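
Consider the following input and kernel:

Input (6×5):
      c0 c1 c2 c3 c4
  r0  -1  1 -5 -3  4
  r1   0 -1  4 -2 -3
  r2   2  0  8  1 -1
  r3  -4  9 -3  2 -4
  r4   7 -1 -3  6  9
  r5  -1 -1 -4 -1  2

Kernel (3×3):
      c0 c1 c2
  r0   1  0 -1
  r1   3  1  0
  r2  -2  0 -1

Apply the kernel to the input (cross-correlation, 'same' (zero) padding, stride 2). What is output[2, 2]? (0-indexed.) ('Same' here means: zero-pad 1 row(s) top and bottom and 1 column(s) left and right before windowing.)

31

The receptive field on the zero-padded input at this output position is [2 -4 0 / 6 9 0 / -1 2 0]. Elementwise product with the kernel and sum: 2·1 + 0·-1 + 6·3 + 9·1 + -1·-2 + 0·-1.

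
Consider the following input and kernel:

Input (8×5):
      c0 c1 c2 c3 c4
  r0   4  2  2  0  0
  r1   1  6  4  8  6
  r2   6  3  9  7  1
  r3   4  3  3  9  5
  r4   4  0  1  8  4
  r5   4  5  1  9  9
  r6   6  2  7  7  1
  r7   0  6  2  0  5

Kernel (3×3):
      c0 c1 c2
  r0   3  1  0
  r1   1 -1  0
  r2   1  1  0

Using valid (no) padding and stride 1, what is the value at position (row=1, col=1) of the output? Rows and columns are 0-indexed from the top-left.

The receptive field on the input at this output position is [6 4 8 / 3 9 7 / 3 3 9]. Elementwise product with the kernel and sum: 6·3 + 4·1 + 3·1 + 9·-1 + 3·1 + 3·1.

22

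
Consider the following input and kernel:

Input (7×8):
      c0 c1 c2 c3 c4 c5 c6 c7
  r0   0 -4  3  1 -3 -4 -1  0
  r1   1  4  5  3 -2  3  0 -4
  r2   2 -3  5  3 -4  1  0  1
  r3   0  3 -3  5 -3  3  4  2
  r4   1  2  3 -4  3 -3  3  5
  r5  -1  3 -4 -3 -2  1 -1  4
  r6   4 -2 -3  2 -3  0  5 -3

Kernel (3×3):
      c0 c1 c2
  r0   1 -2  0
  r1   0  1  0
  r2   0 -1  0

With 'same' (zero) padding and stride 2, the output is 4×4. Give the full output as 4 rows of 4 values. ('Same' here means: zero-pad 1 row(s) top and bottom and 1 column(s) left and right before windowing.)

Output[0,0]: The receptive field on the zero-padded input at this output position is [0 0 0 / 0 0 -4 / 0 1 4]. Elementwise product with the kernel and sum: 0·1 + 0·-2 + 0·1 + 1·-1.

-1 -2 -1 -1
0 2 6 -1
2 16 16 -1
6 8 -2 8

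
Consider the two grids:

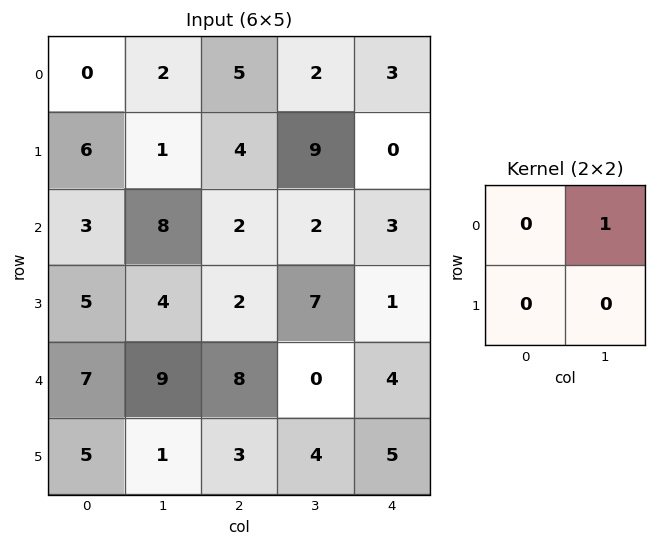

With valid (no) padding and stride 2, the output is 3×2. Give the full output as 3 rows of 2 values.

2 2
8 2
9 0

Output[0,0]: The receptive field on the input at this output position is [0 2 / 6 1]. Elementwise product with the kernel and sum: 2·1.
Output[0,1]: The receptive field on the input at this output position is [5 2 / 4 9]. Elementwise product with the kernel and sum: 2·1.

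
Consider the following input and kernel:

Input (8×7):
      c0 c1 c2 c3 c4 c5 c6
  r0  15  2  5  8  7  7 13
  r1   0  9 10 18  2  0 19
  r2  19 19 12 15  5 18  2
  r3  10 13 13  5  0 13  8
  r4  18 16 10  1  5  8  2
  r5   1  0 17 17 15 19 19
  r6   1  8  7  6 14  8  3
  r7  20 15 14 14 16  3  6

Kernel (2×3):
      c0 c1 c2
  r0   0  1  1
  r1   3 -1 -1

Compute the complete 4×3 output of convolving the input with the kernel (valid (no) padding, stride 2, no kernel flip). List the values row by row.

Output[0,0]: The receptive field on the input at this output position is [15 2 5 / 0 9 10]. Elementwise product with the kernel and sum: 2·1 + 5·1 + 0·3 + 9·-1 + 10·-1.

-12 25 7
35 54 -1
12 25 17
46 32 50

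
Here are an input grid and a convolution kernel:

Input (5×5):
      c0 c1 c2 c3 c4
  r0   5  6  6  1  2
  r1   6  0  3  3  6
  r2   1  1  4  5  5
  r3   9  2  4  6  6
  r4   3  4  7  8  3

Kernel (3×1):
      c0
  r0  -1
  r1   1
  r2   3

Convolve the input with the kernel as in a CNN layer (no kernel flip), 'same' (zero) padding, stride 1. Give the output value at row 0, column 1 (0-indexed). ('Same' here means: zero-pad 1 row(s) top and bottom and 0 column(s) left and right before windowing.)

6

The receptive field on the zero-padded input at this output position is [0 / 6 / 0]. Elementwise product with the kernel and sum: 0·-1 + 6·1 + 0·3.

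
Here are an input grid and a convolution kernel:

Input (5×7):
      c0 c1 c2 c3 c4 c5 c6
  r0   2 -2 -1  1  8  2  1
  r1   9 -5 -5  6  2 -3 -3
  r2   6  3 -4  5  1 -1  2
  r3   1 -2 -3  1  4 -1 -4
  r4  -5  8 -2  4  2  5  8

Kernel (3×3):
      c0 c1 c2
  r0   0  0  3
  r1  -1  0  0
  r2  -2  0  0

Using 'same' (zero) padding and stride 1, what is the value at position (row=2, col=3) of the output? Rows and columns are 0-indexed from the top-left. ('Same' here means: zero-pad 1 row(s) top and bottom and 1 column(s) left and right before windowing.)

16

The receptive field on the zero-padded input at this output position is [-5 6 2 / -4 5 1 / -3 1 4]. Elementwise product with the kernel and sum: 2·3 + -4·-1 + -3·-2.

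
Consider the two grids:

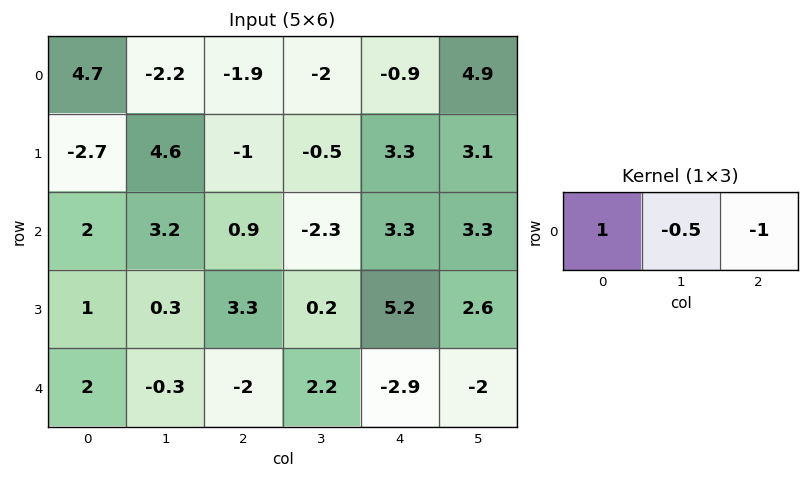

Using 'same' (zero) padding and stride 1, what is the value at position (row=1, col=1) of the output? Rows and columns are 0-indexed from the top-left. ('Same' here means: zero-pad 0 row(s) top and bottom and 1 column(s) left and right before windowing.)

-4

The receptive field on the zero-padded input at this output position is [-2.7 4.6 -1]. Elementwise product with the kernel and sum: -2.7·1 + 4.6·-0.5 + -1·-1.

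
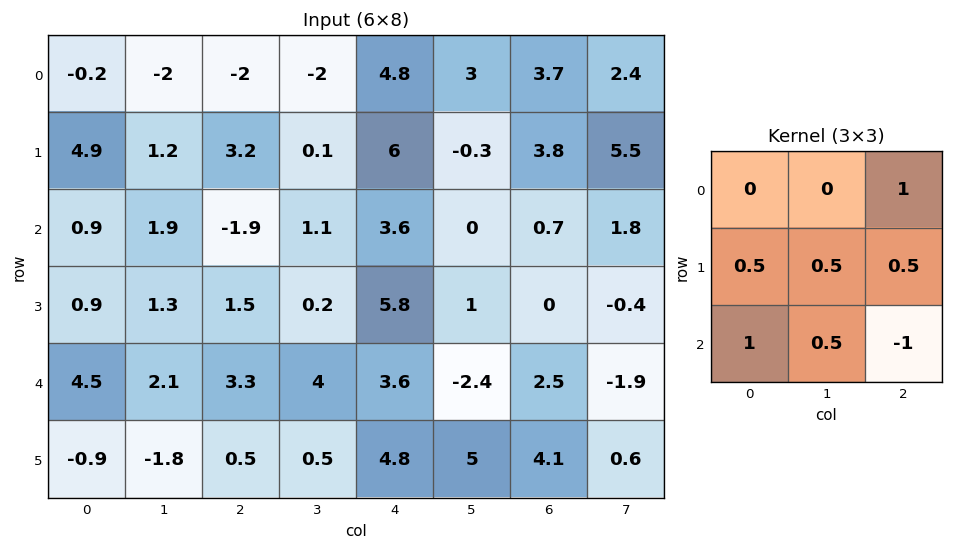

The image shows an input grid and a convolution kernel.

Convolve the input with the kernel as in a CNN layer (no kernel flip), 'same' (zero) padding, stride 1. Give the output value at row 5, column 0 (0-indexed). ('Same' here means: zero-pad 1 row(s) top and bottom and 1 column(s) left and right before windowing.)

The receptive field on the zero-padded input at this output position is [0 4.5 2.1 / 0 -0.9 -1.8 / 0 0 0]. Elementwise product with the kernel and sum: 2.1·1 + 0·0.5 + -0.9·0.5 + -1.8·0.5 + 0·1 + 0·0.5 + 0·-1.

0.75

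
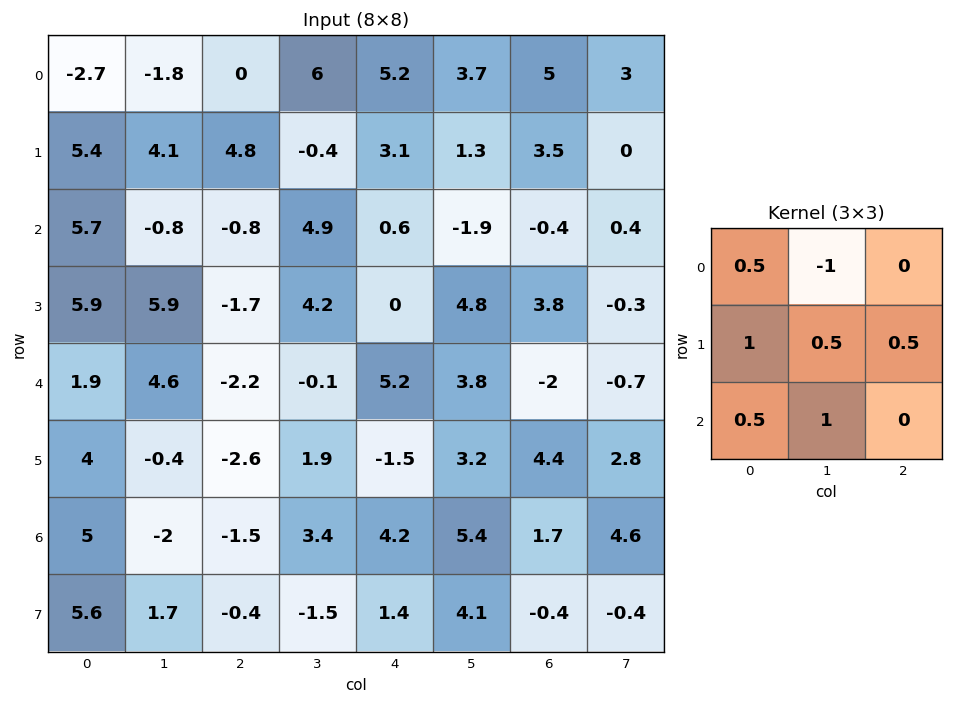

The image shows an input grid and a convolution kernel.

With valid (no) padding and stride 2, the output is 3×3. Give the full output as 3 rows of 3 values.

12.35 4.65 2.8
17.2 -6.1 12.9
-0.65 -0.75 8.6

Output[0,0]: The receptive field on the input at this output position is [-2.7 -1.8 0 / 5.4 4.1 4.8 / 5.7 -0.8 -0.8]. Elementwise product with the kernel and sum: -2.7·0.5 + -1.8·-1 + 5.4·1 + 4.1·0.5 + 4.8·0.5 + 5.7·0.5 + -0.8·1.
Output[0,1]: The receptive field on the input at this output position is [0 6 5.2 / 4.8 -0.4 3.1 / -0.8 4.9 0.6]. Elementwise product with the kernel and sum: 0·0.5 + 6·-1 + 4.8·1 + -0.4·0.5 + 3.1·0.5 + -0.8·0.5 + 4.9·1.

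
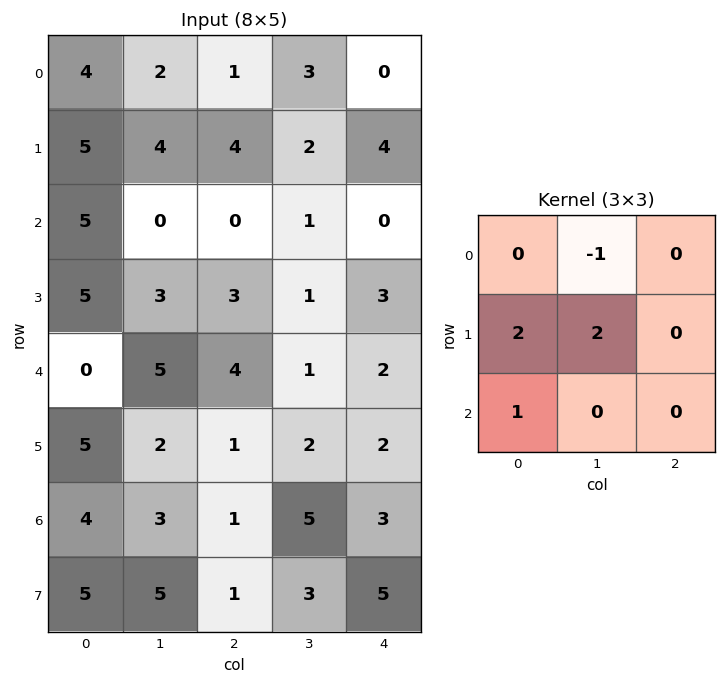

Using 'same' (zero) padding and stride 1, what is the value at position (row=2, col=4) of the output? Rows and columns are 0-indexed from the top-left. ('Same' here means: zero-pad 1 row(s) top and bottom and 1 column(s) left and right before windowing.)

-1

The receptive field on the zero-padded input at this output position is [2 4 0 / 1 0 0 / 1 3 0]. Elementwise product with the kernel and sum: 4·-1 + 1·2 + 0·2 + 1·1.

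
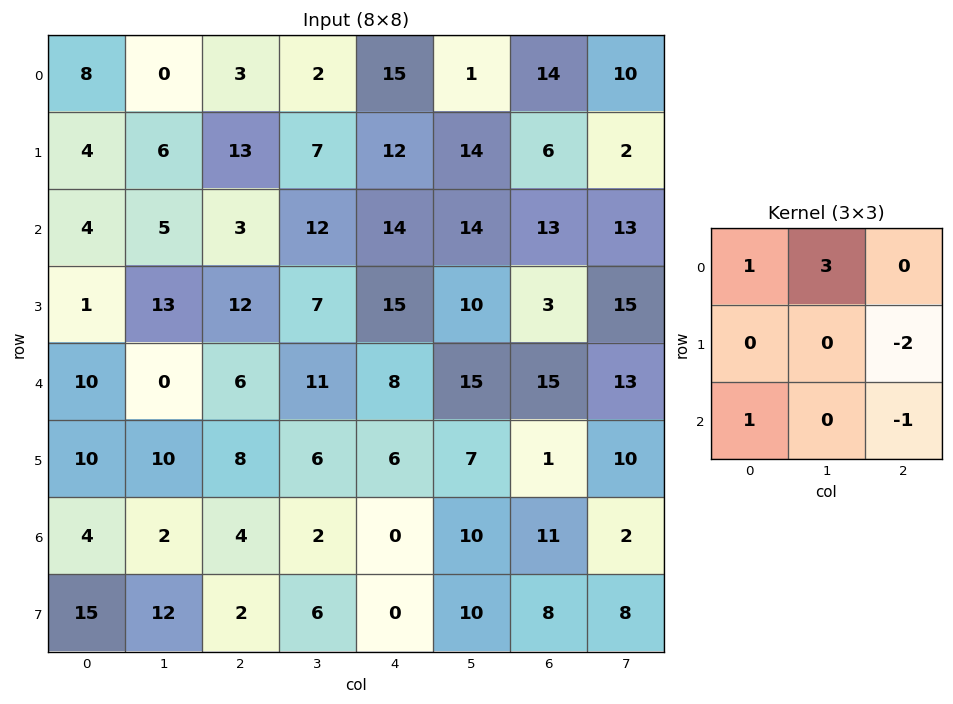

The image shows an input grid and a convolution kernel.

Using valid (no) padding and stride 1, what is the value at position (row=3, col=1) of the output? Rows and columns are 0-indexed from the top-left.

The receptive field on the input at this output position is [13 12 7 / 0 6 11 / 10 8 6]. Elementwise product with the kernel and sum: 13·1 + 12·3 + 11·-2 + 10·1 + 6·-1.

31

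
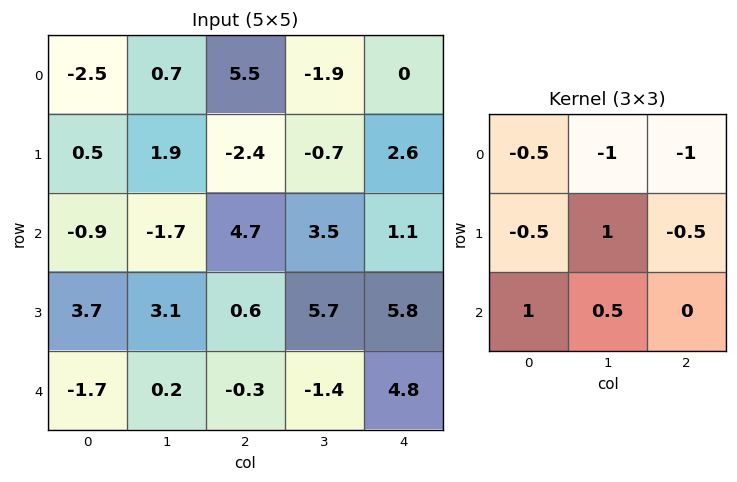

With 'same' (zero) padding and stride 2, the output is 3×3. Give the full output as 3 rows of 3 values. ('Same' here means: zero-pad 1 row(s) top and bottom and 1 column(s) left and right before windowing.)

Output[0,0]: The receptive field on the zero-padded input at this output position is [0 0 0 / 0 -2.5 0.7 / 0 0.5 1.9]. Elementwise product with the kernel and sum: 0·-0.5 + 0·-1 + 0·-1 + 0·-0.5 + -2.5·1 + 0.7·-0.5 + 0·1 + 0.5·0.5.
Output[0,1]: The receptive field on the zero-padded input at this output position is [0 0 0 / 0.7 5.5 -1.9 / 1.9 -2.4 -0.7]. Elementwise product with the kernel and sum: 0·-0.5 + 0·-1 + 0·-1 + 0.7·-0.5 + 5.5·1 + -1.9·-0.5 + 1.9·1 + -2.4·0.5.

-2.6 6.8 1.55
-0.6 9.35 5.7
-8.6 -7.55 -3.15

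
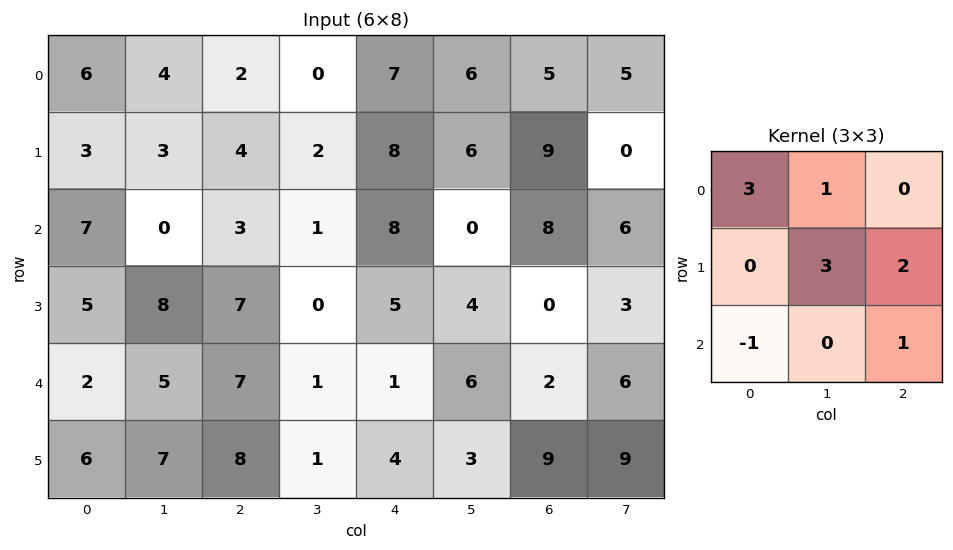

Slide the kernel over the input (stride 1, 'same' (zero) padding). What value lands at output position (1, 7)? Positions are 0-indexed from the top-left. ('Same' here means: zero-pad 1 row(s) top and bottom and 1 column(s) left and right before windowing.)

12

The receptive field on the zero-padded input at this output position is [5 5 0 / 9 0 0 / 8 6 0]. Elementwise product with the kernel and sum: 5·3 + 5·1 + 0·3 + 0·2 + 8·-1 + 0·1.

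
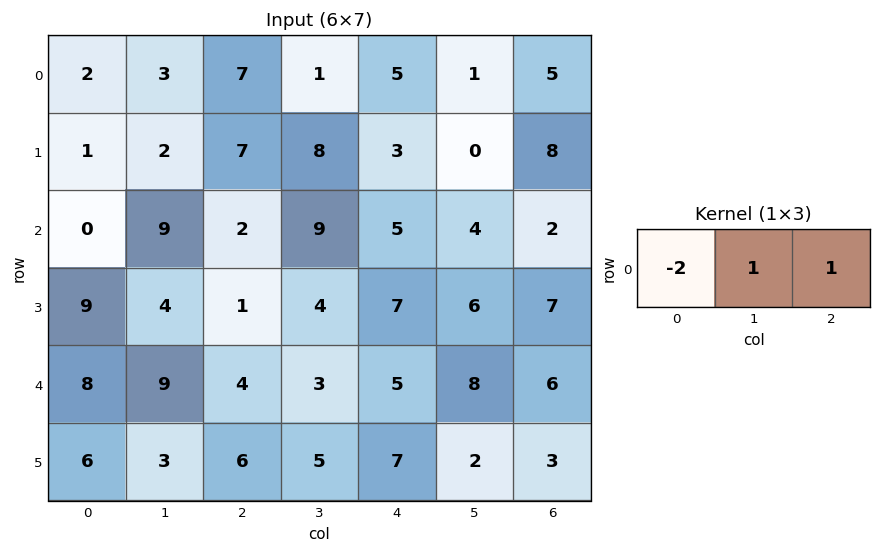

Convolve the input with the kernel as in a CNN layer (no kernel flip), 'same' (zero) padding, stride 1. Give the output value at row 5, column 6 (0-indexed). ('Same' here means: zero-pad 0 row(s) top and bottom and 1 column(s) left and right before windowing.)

-1

The receptive field on the zero-padded input at this output position is [2 3 0]. Elementwise product with the kernel and sum: 2·-2 + 3·1 + 0·1.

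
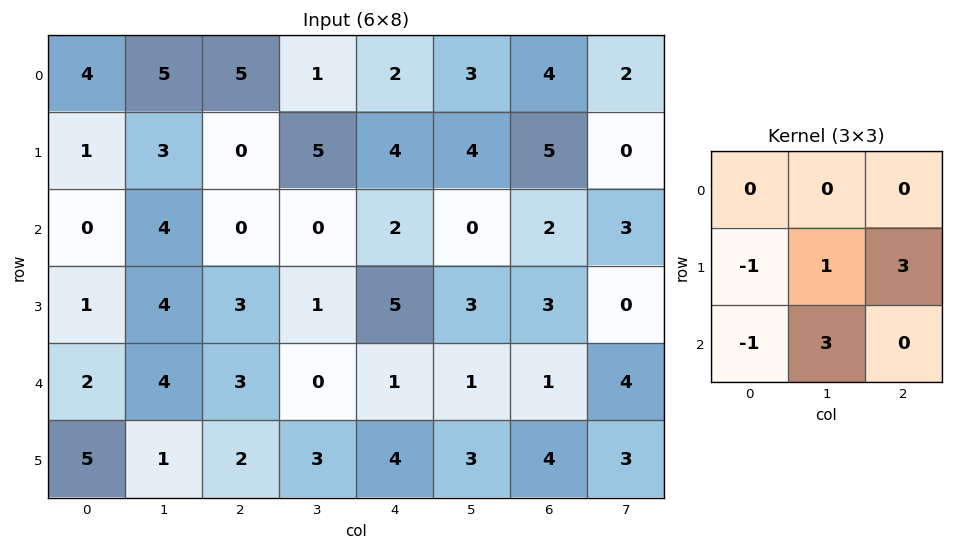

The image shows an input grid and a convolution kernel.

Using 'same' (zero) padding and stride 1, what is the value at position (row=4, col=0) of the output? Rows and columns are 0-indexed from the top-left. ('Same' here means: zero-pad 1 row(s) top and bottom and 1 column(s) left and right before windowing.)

29

The receptive field on the zero-padded input at this output position is [0 1 4 / 0 2 4 / 0 5 1]. Elementwise product with the kernel and sum: 0·-1 + 2·1 + 4·3 + 0·-1 + 5·3.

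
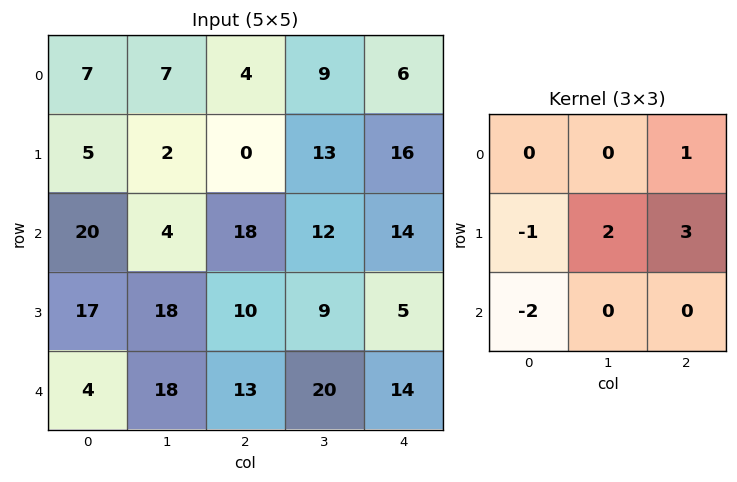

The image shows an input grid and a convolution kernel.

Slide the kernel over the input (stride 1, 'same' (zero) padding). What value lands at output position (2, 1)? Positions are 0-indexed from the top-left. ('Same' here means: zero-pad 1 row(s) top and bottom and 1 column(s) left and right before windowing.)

The receptive field on the zero-padded input at this output position is [5 2 0 / 20 4 18 / 17 18 10]. Elementwise product with the kernel and sum: 0·1 + 20·-1 + 4·2 + 18·3 + 17·-2.

8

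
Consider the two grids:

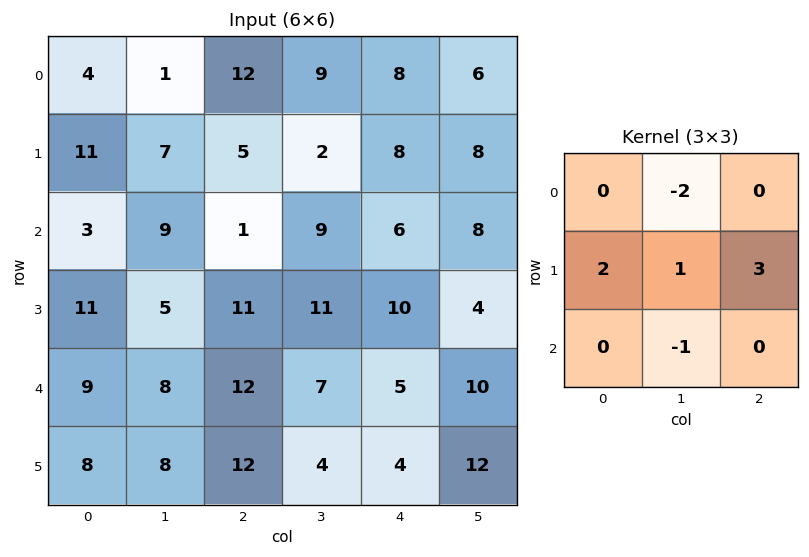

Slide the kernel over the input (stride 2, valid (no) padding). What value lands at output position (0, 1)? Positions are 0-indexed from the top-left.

9

The receptive field on the input at this output position is [12 9 8 / 5 2 8 / 1 9 6]. Elementwise product with the kernel and sum: 9·-2 + 5·2 + 2·1 + 8·3 + 9·-1.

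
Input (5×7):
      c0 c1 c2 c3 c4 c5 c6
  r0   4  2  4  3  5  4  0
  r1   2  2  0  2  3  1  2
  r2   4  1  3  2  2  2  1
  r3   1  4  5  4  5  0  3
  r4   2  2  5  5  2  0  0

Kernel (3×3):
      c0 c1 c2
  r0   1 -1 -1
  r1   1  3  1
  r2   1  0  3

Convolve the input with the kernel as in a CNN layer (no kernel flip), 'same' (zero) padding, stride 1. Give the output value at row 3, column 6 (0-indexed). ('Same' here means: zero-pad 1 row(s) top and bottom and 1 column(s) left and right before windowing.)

10

The receptive field on the zero-padded input at this output position is [2 1 0 / 0 3 0 / 0 0 0]. Elementwise product with the kernel and sum: 2·1 + 1·-1 + 0·-1 + 0·1 + 3·3 + 0·1 + 0·1 + 0·3.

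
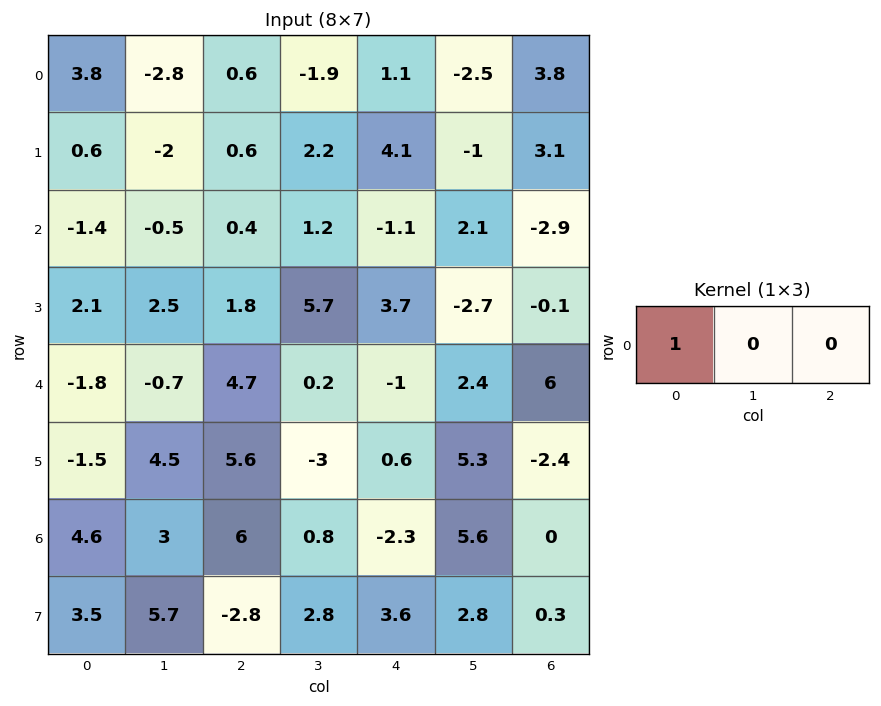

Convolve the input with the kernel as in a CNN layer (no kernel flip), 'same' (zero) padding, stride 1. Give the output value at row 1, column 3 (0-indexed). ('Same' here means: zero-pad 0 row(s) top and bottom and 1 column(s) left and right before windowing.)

The receptive field on the zero-padded input at this output position is [0.6 2.2 4.1]. Elementwise product with the kernel and sum: 0.6·1.

0.6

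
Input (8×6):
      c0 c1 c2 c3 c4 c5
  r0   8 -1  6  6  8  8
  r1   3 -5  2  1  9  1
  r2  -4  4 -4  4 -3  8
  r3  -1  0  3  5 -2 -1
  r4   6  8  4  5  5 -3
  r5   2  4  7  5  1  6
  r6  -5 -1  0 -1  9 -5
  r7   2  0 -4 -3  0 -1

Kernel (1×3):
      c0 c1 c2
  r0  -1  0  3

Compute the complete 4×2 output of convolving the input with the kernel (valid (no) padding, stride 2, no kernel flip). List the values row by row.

Output[0,0]: The receptive field on the input at this output position is [8 -1 6]. Elementwise product with the kernel and sum: 8·-1 + 6·3.

10 18
-8 -5
6 11
5 27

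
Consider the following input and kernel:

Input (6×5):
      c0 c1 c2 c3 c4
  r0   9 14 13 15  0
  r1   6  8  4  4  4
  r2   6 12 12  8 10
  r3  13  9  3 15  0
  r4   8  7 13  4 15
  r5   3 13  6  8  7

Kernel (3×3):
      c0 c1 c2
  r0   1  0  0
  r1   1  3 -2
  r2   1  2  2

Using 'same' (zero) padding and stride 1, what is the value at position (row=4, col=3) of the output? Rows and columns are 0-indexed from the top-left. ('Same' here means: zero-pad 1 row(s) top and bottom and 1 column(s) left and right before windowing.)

The receptive field on the zero-padded input at this output position is [3 15 0 / 13 4 15 / 6 8 7]. Elementwise product with the kernel and sum: 3·1 + 13·1 + 4·3 + 15·-2 + 6·1 + 8·2 + 7·2.

34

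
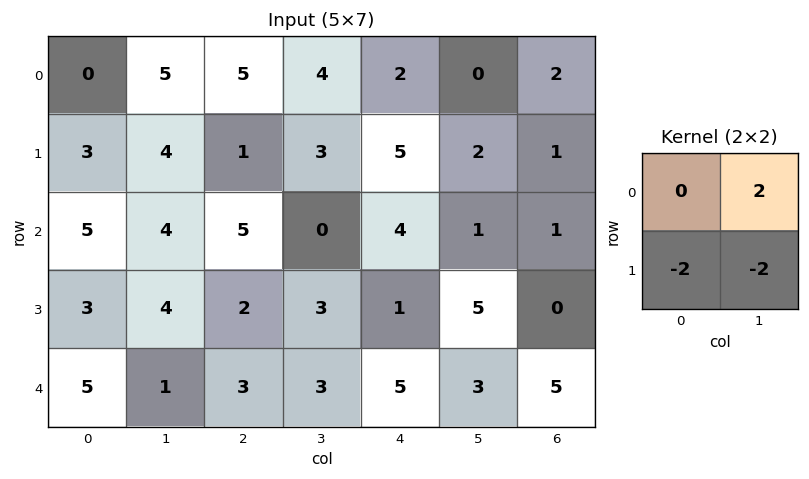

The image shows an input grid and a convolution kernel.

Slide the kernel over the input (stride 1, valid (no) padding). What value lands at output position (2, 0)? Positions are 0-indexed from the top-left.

-6

The receptive field on the input at this output position is [5 4 / 3 4]. Elementwise product with the kernel and sum: 4·2 + 3·-2 + 4·-2.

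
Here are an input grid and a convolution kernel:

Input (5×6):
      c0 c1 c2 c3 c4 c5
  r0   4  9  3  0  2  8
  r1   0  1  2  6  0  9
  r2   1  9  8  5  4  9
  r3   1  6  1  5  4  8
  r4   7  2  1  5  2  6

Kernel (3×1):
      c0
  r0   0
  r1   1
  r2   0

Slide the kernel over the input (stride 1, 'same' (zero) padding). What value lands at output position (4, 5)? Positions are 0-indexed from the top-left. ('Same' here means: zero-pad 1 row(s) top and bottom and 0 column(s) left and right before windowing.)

6

The receptive field on the zero-padded input at this output position is [8 / 6 / 0]. Elementwise product with the kernel and sum: 6·1.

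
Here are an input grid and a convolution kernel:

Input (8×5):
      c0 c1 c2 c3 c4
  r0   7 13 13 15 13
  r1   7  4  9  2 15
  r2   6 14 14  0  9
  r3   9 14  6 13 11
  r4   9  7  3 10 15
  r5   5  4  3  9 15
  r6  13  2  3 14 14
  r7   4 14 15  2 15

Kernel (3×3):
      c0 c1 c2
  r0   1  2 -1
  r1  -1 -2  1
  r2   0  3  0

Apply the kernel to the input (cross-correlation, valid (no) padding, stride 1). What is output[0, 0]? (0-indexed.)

56

The receptive field on the input at this output position is [7 13 13 / 7 4 9 / 6 14 14]. Elementwise product with the kernel and sum: 7·1 + 13·2 + 13·-1 + 7·-1 + 4·-2 + 9·1 + 14·3.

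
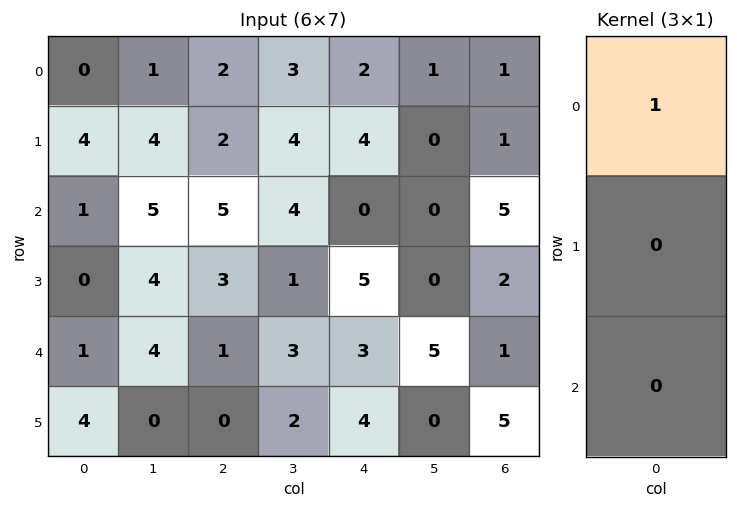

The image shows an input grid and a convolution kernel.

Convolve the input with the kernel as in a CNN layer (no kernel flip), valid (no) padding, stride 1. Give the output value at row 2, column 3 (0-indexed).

4

The receptive field on the input at this output position is [4 / 1 / 3]. Elementwise product with the kernel and sum: 4·1.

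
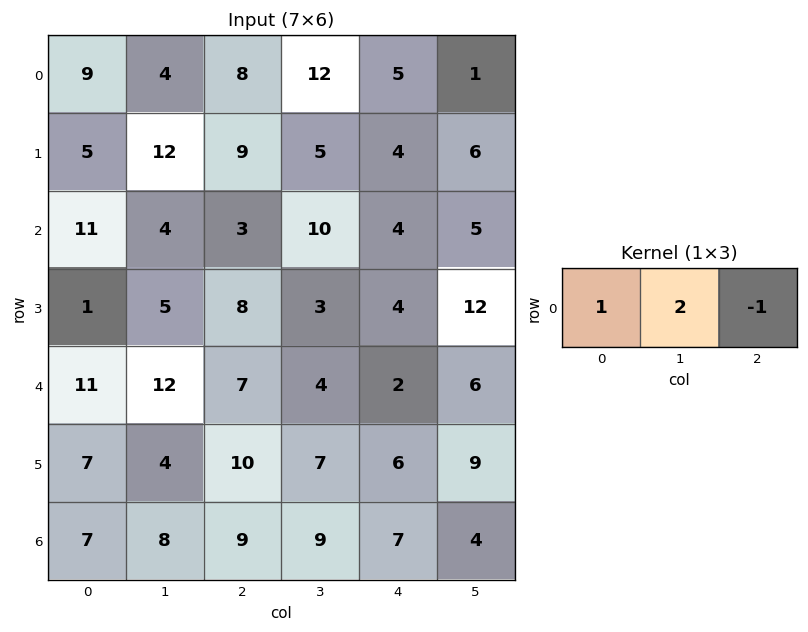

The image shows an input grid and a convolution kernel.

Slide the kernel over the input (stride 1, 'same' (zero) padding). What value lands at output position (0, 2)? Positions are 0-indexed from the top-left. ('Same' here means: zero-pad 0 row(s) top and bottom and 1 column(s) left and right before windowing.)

The receptive field on the zero-padded input at this output position is [4 8 12]. Elementwise product with the kernel and sum: 4·1 + 8·2 + 12·-1.

8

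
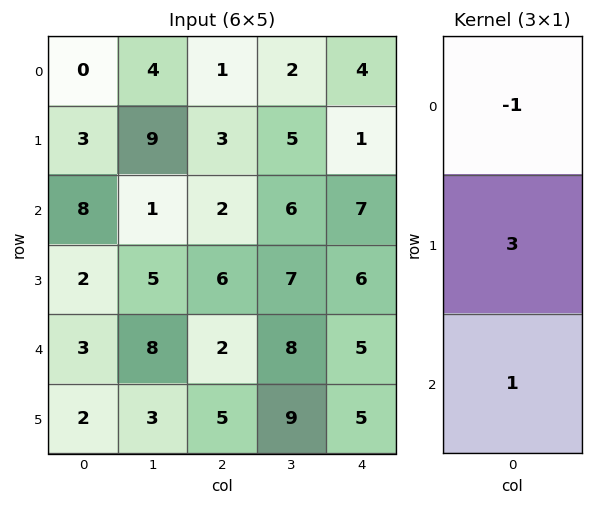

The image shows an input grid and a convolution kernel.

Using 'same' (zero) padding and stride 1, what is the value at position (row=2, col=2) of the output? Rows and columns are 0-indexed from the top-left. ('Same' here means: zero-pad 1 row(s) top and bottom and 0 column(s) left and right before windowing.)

9

The receptive field on the zero-padded input at this output position is [3 / 2 / 6]. Elementwise product with the kernel and sum: 3·-1 + 2·3 + 6·1.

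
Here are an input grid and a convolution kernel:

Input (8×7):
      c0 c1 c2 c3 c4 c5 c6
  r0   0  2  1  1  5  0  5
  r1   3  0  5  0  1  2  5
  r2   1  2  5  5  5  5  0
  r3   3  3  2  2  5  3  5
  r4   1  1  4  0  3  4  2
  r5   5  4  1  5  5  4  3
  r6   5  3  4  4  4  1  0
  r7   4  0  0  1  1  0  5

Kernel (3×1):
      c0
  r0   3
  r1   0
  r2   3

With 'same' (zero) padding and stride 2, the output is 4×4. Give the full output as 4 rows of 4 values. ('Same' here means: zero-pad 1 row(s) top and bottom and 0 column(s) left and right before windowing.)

9 15 3 15
18 21 18 30
24 9 30 24
27 3 18 24

Output[0,0]: The receptive field on the zero-padded input at this output position is [0 / 0 / 3]. Elementwise product with the kernel and sum: 0·3 + 3·3.
Output[0,1]: The receptive field on the zero-padded input at this output position is [0 / 1 / 5]. Elementwise product with the kernel and sum: 0·3 + 5·3.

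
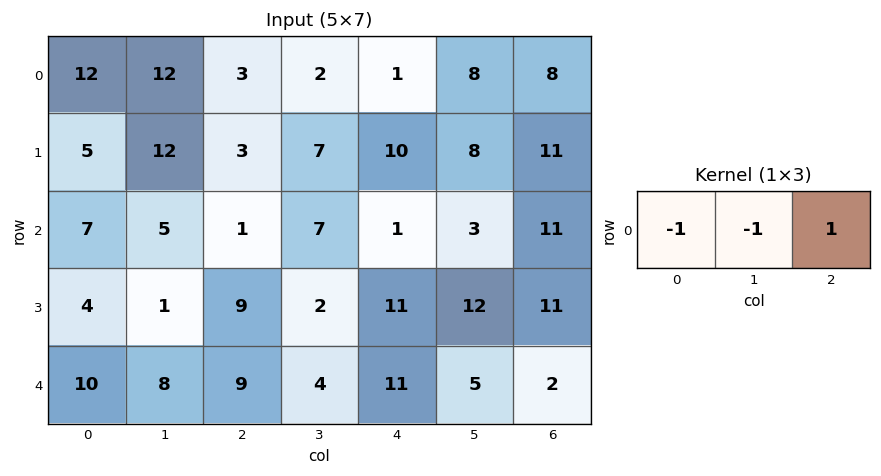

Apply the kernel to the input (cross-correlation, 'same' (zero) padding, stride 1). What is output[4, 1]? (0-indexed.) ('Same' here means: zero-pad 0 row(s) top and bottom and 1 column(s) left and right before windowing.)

The receptive field on the zero-padded input at this output position is [10 8 9]. Elementwise product with the kernel and sum: 10·-1 + 8·-1 + 9·1.

-9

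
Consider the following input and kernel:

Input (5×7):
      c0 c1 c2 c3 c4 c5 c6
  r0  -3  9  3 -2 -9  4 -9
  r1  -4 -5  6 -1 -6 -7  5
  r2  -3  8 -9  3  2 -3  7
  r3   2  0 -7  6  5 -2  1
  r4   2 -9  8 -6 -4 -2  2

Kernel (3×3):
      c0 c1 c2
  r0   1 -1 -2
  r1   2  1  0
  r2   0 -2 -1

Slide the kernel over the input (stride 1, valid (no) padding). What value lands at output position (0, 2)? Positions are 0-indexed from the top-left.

The receptive field on the input at this output position is [3 -2 -9 / 6 -1 -6 / -9 3 2]. Elementwise product with the kernel and sum: 3·1 + -2·-1 + -9·-2 + 6·2 + -1·1 + 3·-2 + 2·-1.

26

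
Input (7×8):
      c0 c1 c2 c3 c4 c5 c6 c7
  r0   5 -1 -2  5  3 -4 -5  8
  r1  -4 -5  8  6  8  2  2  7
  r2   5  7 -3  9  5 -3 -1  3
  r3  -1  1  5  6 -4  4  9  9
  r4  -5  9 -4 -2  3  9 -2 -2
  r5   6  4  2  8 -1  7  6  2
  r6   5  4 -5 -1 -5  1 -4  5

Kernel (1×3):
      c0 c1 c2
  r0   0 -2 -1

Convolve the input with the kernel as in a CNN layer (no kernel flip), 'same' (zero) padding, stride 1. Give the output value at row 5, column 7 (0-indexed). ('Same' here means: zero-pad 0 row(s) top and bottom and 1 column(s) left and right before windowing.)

-4

The receptive field on the zero-padded input at this output position is [6 2 0]. Elementwise product with the kernel and sum: 2·-2 + 0·-1.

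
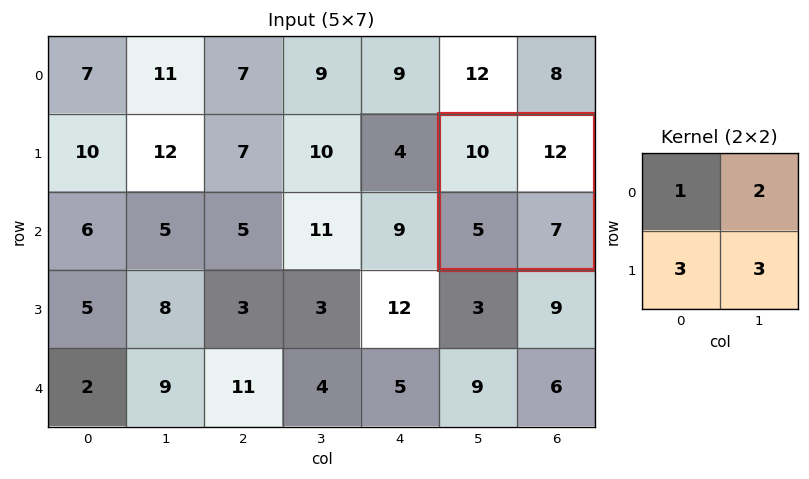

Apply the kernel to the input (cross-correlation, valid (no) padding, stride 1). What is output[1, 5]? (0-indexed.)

70

The receptive field on the input at this output position is [10 12 / 5 7]. Elementwise product with the kernel and sum: 10·1 + 12·2 + 5·3 + 7·3.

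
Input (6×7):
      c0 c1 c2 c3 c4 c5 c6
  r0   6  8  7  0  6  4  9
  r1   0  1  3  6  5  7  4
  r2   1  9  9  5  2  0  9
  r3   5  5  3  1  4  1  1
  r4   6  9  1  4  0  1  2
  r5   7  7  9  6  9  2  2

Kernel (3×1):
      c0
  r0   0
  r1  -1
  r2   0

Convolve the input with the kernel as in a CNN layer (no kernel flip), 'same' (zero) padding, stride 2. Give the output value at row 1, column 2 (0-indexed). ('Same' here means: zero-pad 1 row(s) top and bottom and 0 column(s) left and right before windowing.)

-2

The receptive field on the zero-padded input at this output position is [5 / 2 / 4]. Elementwise product with the kernel and sum: 2·-1.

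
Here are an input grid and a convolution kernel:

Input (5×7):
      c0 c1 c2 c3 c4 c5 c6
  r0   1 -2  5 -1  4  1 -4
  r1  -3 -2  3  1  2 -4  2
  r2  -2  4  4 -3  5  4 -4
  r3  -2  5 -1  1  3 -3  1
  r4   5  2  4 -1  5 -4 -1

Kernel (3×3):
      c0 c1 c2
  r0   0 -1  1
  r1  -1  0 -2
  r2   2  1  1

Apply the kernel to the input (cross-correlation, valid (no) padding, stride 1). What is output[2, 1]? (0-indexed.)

The receptive field on the input at this output position is [4 4 -3 / 5 -1 1 / 2 4 -1]. Elementwise product with the kernel and sum: 4·-1 + -3·1 + 5·-1 + 1·-2 + 2·2 + 4·1 + -1·1.

-7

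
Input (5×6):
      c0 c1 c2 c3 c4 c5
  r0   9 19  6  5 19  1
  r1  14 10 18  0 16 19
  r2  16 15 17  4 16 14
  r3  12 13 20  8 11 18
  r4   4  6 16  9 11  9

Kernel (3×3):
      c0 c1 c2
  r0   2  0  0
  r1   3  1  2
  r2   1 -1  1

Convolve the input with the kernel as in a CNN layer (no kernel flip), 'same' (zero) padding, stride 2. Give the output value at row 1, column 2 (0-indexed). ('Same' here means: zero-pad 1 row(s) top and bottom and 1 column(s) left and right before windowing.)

71

The receptive field on the zero-padded input at this output position is [0 16 19 / 4 16 14 / 8 11 18]. Elementwise product with the kernel and sum: 0·2 + 4·3 + 16·1 + 14·2 + 8·1 + 11·-1 + 18·1.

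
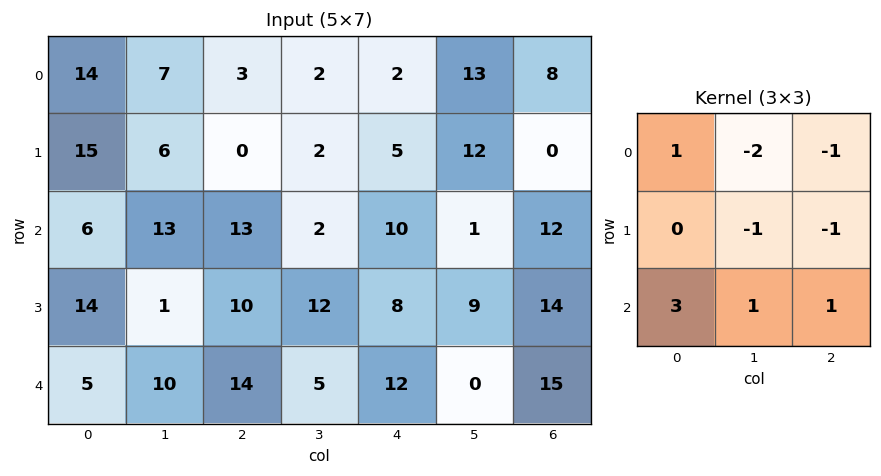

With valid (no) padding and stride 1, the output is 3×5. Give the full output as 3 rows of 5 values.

Output[0,0]: The receptive field on the input at this output position is [14 7 3 / 15 6 0 / 6 13 13]. Elementwise product with the kernel and sum: 14·1 + 7·-2 + 3·-1 + 6·-1 + 0·-1 + 6·3 + 13·1 + 13·1.
Output[0,1]: The receptive field on the input at this output position is [7 3 2 / 6 0 2 / 13 13 2]. Elementwise product with the kernel and sum: 7·1 + 3·-2 + 2·-1 + 0·-1 + 2·-1 + 13·3 + 13·1 + 2·1.

35 51 41 -15 -1
30 14 29 22 15
-5 12 38 -9 24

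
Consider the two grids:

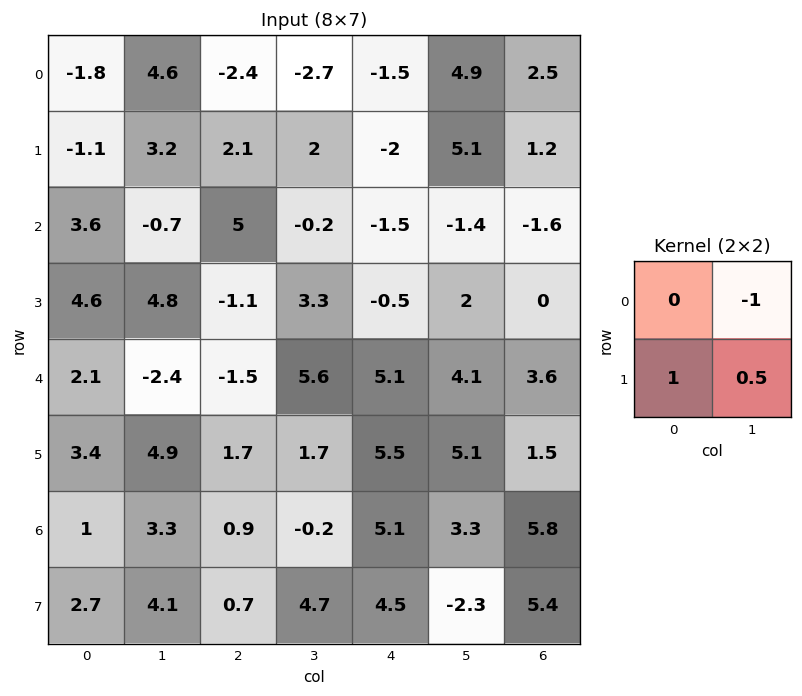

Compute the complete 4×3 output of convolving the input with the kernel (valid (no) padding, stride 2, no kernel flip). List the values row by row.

Output[0,0]: The receptive field on the input at this output position is [-1.8 4.6 / -1.1 3.2]. Elementwise product with the kernel and sum: 4.6·-1 + -1.1·1 + 3.2·0.5.
Output[0,1]: The receptive field on the input at this output position is [-2.4 -2.7 / 2.1 2]. Elementwise product with the kernel and sum: -2.7·-1 + 2.1·1 + 2·0.5.

-4.1 5.8 -4.35
7.7 0.75 1.9
8.25 -3.05 3.95
1.45 3.25 0.05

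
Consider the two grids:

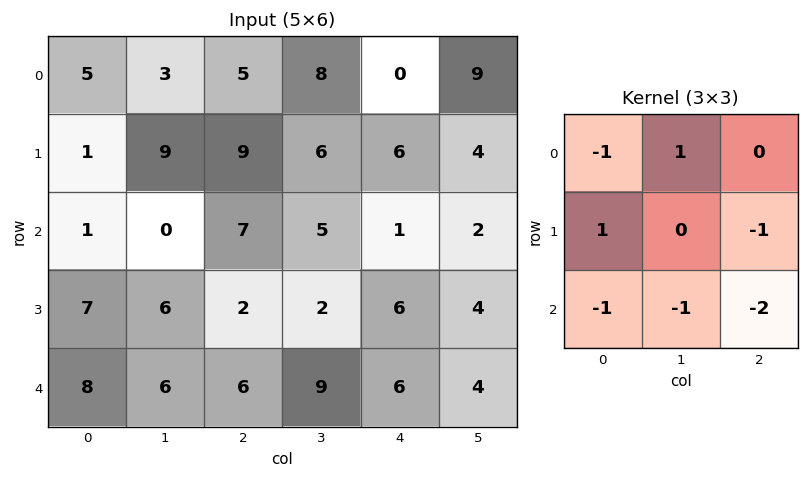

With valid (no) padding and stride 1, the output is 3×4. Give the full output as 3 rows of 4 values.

Output[0,0]: The receptive field on the input at this output position is [5 3 5 / 1 9 9 / 1 0 7]. Elementwise product with the kernel and sum: 5·-1 + 3·1 + 1·1 + 9·-1 + 1·-1 + 0·-1 + 7·-2.
Output[0,1]: The receptive field on the input at this output position is [3 5 8 / 9 9 6 / 0 7 5]. Elementwise product with the kernel and sum: 3·-1 + 5·1 + 9·1 + 6·-1 + 0·-1 + 7·-1 + 5·-2.

-25 -12 -8 -16
-15 -17 -13 -13
-22 -19 -33 -29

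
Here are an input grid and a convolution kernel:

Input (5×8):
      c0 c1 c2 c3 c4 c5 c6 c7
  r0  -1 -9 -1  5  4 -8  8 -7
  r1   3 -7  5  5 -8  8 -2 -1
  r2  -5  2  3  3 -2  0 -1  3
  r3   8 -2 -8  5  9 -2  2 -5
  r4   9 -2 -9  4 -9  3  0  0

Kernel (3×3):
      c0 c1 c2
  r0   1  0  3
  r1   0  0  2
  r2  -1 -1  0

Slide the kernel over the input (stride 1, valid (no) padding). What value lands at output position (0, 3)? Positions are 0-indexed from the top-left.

-4

The receptive field on the input at this output position is [5 4 -8 / 5 -8 8 / 3 -2 0]. Elementwise product with the kernel and sum: 5·1 + -8·3 + 8·2 + 3·-1 + -2·-1.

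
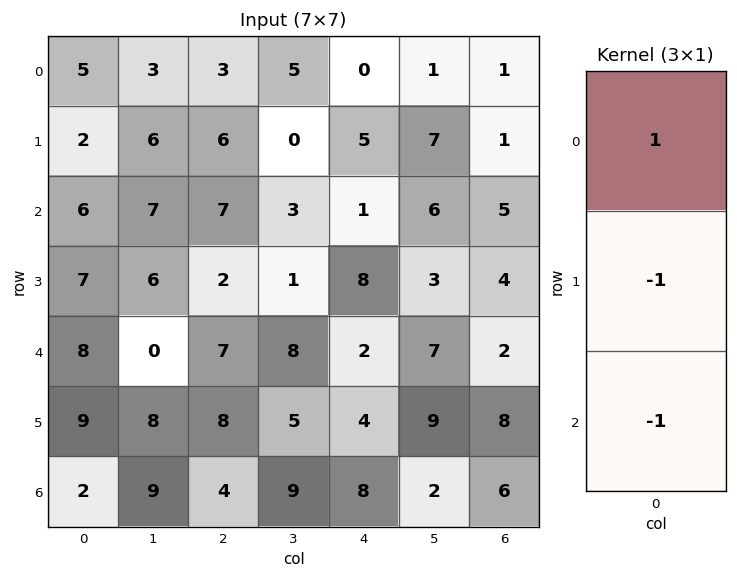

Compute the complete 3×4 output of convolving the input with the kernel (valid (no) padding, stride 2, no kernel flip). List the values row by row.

-3 -10 -6 -5
-9 -2 -9 -1
-3 -5 -10 -12

Output[0,0]: The receptive field on the input at this output position is [5 / 2 / 6]. Elementwise product with the kernel and sum: 5·1 + 2·-1 + 6·-1.
Output[0,1]: The receptive field on the input at this output position is [3 / 6 / 7]. Elementwise product with the kernel and sum: 3·1 + 6·-1 + 7·-1.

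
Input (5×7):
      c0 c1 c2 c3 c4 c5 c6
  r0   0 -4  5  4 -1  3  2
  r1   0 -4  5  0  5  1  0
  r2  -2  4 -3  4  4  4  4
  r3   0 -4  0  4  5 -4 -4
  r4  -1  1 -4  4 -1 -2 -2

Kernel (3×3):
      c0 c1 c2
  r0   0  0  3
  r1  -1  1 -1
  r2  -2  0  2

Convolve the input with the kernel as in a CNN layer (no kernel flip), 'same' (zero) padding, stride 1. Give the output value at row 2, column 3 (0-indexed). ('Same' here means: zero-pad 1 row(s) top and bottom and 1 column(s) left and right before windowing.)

The receptive field on the zero-padded input at this output position is [5 0 5 / -3 4 4 / 0 4 5]. Elementwise product with the kernel and sum: 5·3 + -3·-1 + 4·1 + 4·-1 + 0·-2 + 5·2.

28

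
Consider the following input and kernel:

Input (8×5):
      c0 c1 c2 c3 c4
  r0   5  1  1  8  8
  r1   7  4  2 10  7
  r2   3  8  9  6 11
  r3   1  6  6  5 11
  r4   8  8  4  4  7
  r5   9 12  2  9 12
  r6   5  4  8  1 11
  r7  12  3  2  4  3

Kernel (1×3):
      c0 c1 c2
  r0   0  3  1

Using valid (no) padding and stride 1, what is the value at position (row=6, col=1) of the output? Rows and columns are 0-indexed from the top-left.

25

The receptive field on the input at this output position is [4 8 1]. Elementwise product with the kernel and sum: 8·3 + 1·1.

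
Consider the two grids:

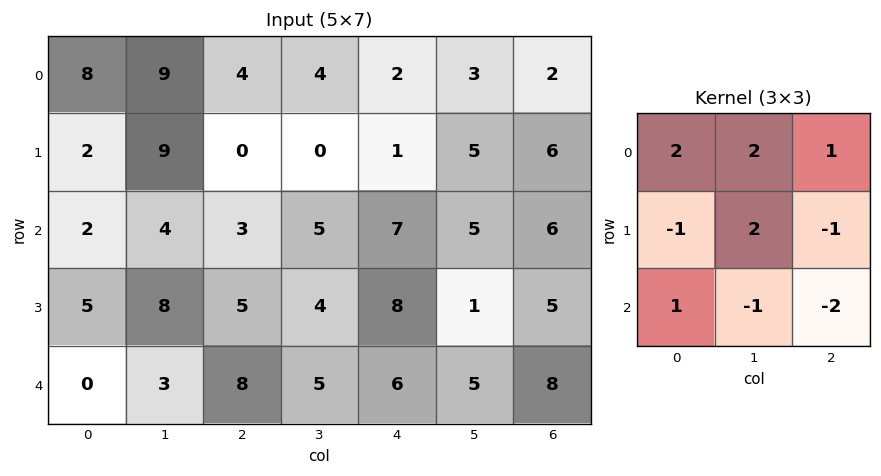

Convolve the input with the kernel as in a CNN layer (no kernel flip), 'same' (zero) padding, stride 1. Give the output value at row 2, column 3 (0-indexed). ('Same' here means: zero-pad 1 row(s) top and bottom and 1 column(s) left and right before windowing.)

The receptive field on the zero-padded input at this output position is [0 0 1 / 3 5 7 / 5 4 8]. Elementwise product with the kernel and sum: 0·2 + 0·2 + 1·1 + 3·-1 + 5·2 + 7·-1 + 5·1 + 4·-1 + 8·-2.

-14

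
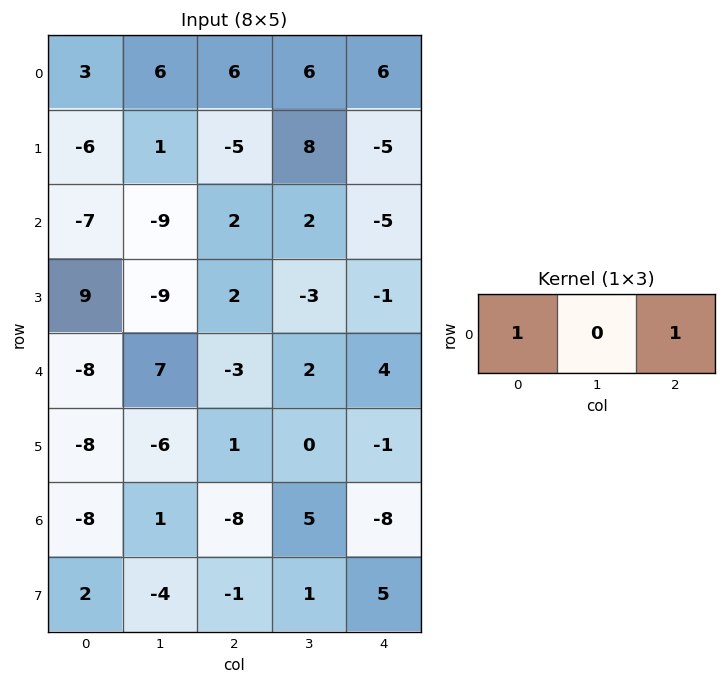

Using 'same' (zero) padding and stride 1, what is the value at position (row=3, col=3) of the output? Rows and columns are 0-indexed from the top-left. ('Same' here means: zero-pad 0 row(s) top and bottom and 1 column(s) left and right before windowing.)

The receptive field on the zero-padded input at this output position is [2 -3 -1]. Elementwise product with the kernel and sum: 2·1 + -1·1.

1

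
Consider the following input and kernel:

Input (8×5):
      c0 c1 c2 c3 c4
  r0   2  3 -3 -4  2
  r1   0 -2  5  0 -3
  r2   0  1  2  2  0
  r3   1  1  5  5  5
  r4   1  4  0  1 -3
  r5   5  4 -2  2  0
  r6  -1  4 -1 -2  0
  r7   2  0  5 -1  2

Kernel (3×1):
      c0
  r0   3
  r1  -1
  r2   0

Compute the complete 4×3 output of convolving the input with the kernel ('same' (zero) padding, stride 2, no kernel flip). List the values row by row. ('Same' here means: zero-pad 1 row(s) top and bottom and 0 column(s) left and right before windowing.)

-2 3 -2
0 13 -9
2 15 18
16 -5 0

Output[0,0]: The receptive field on the zero-padded input at this output position is [0 / 2 / 0]. Elementwise product with the kernel and sum: 0·3 + 2·-1.
Output[0,1]: The receptive field on the zero-padded input at this output position is [0 / -3 / 5]. Elementwise product with the kernel and sum: 0·3 + -3·-1.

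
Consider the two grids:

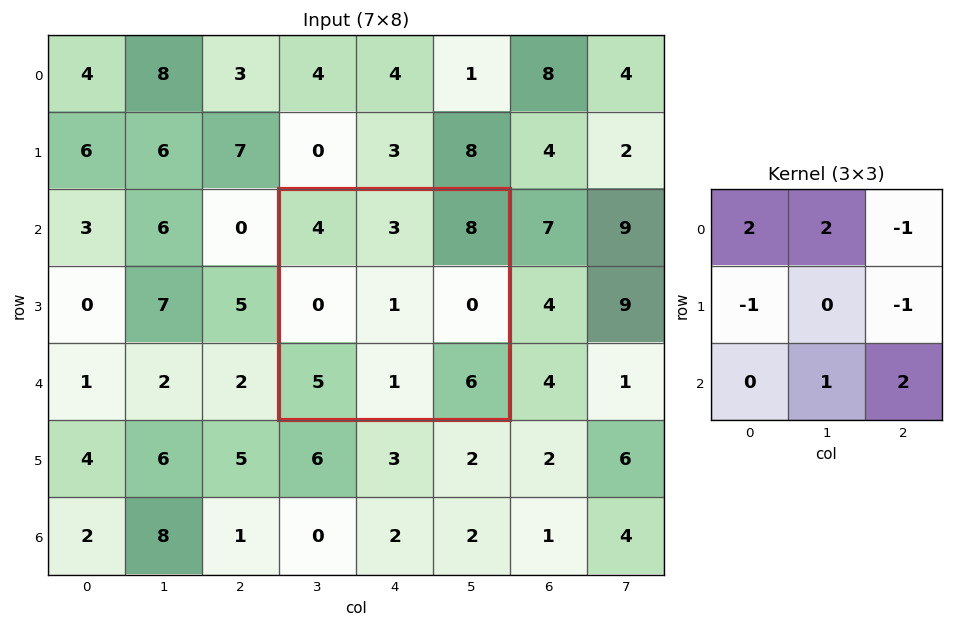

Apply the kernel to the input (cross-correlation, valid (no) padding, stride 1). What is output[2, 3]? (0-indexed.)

19

The receptive field on the input at this output position is [4 3 8 / 0 1 0 / 5 1 6]. Elementwise product with the kernel and sum: 4·2 + 3·2 + 8·-1 + 0·-1 + 0·-1 + 1·1 + 6·2.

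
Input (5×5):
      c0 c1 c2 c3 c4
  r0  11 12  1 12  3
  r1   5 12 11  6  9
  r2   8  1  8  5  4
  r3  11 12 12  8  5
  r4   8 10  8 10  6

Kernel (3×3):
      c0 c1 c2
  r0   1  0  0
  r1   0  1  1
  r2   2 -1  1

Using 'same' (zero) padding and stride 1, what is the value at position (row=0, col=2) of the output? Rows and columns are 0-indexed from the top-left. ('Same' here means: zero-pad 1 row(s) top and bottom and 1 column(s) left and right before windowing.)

The receptive field on the zero-padded input at this output position is [0 0 0 / 12 1 12 / 12 11 6]. Elementwise product with the kernel and sum: 0·1 + 1·1 + 12·1 + 12·2 + 11·-1 + 6·1.

32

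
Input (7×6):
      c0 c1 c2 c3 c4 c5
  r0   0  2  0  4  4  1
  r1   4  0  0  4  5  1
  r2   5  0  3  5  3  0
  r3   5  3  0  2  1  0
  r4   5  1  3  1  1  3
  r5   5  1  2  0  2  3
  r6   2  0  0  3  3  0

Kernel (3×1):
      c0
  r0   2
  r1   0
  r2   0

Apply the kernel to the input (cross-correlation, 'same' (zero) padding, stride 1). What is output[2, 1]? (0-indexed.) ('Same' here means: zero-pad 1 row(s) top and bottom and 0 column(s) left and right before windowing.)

0

The receptive field on the zero-padded input at this output position is [0 / 0 / 3]. Elementwise product with the kernel and sum: 0·2.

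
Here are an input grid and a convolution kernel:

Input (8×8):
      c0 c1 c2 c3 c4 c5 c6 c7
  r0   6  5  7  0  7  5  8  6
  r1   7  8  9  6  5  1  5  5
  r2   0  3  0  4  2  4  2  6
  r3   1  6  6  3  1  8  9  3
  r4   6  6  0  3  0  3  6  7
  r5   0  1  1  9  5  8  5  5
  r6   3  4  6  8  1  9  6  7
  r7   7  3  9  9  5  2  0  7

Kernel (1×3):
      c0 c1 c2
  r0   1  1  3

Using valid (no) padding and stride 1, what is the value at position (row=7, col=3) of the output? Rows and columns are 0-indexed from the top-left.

The receptive field on the input at this output position is [9 5 2]. Elementwise product with the kernel and sum: 9·1 + 5·1 + 2·3.

20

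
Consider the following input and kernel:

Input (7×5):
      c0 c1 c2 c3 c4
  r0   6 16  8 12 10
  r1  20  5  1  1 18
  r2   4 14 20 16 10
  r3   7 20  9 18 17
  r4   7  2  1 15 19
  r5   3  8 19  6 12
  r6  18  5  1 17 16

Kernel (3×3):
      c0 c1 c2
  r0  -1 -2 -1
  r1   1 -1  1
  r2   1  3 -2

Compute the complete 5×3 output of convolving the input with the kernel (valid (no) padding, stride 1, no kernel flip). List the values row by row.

-24 3 24
28 13 22
-45 -66 -46
-61 13 -44
33 -50 -5

Output[0,0]: The receptive field on the input at this output position is [6 16 8 / 20 5 1 / 4 14 20]. Elementwise product with the kernel and sum: 6·-1 + 16·-2 + 8·-1 + 20·1 + 5·-1 + 1·1 + 4·1 + 14·3 + 20·-2.
Output[0,1]: The receptive field on the input at this output position is [16 8 12 / 5 1 1 / 14 20 16]. Elementwise product with the kernel and sum: 16·-1 + 8·-2 + 12·-1 + 5·1 + 1·-1 + 1·1 + 14·1 + 20·3 + 16·-2.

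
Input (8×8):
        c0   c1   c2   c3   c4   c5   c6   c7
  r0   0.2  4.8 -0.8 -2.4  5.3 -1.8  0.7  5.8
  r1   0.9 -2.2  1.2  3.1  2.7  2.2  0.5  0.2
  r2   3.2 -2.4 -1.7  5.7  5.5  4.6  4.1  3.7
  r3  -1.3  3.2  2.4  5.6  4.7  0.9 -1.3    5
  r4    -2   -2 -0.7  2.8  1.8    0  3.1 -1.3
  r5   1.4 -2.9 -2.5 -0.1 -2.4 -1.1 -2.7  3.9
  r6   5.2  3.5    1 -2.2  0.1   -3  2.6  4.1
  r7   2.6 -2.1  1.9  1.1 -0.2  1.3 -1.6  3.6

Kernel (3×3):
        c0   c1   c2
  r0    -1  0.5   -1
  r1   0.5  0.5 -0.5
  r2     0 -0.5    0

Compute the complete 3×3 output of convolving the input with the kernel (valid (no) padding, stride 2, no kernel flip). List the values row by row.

Output[0,0]: The receptive field on the input at this output position is [0.2 4.8 -0.8 / 0.9 -2.2 1.2 / 3.2 -2.4 -1.7]. Elementwise product with the kernel and sum: 0.2·-1 + 4.8·0.5 + -0.8·-1 + 0.9·0.5 + -2.2·0.5 + 1.2·-0.5 + -2.4·-0.5.
Output[0,1]: The receptive field on the input at this output position is [-0.8 -2.4 5.3 / 1.2 3.1 2.7 / -1.7 5.7 5.5]. Elementwise product with the kernel and sum: -0.8·-1 + -2.4·0.5 + 5.3·-1 + 1.2·0.5 + 3.1·0.5 + 2.7·-0.5 + 5.7·-0.5.

2.95 -7.75 -7
-1.95 -0.7 -3.85
0.45 1.3 -3.8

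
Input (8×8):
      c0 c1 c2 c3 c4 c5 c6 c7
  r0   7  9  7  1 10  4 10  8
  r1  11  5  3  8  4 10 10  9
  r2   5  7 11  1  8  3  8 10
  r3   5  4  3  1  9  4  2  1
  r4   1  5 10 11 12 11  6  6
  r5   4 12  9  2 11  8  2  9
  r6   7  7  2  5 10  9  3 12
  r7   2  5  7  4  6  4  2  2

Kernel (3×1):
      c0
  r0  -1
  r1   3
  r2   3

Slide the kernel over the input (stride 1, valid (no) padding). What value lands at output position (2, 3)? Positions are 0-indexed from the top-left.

35

The receptive field on the input at this output position is [1 / 1 / 11]. Elementwise product with the kernel and sum: 1·-1 + 1·3 + 11·3.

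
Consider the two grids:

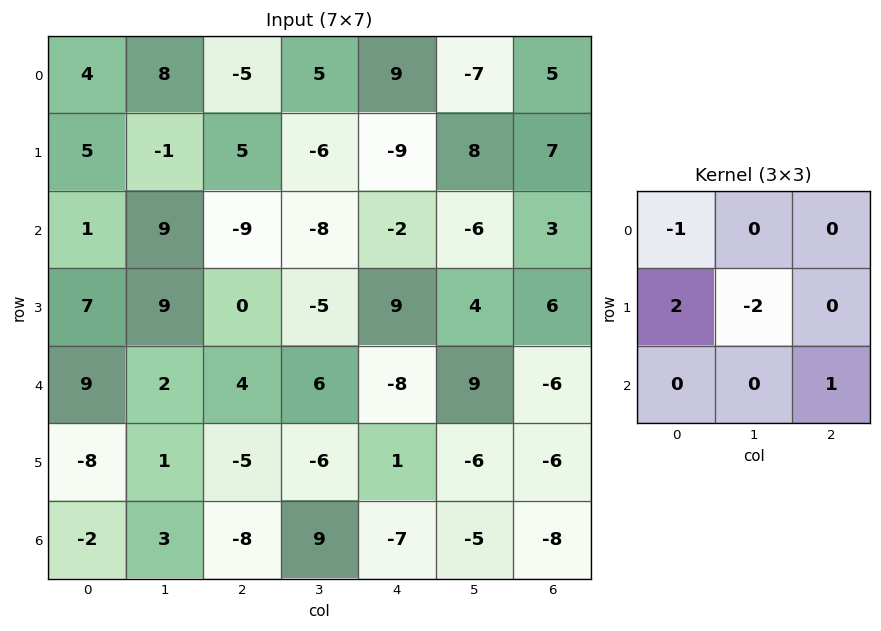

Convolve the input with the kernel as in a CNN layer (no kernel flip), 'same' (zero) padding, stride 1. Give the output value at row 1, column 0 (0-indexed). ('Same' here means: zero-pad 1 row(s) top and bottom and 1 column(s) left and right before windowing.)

-1

The receptive field on the zero-padded input at this output position is [0 4 8 / 0 5 -1 / 0 1 9]. Elementwise product with the kernel and sum: 0·-1 + 0·2 + 5·-2 + 9·1.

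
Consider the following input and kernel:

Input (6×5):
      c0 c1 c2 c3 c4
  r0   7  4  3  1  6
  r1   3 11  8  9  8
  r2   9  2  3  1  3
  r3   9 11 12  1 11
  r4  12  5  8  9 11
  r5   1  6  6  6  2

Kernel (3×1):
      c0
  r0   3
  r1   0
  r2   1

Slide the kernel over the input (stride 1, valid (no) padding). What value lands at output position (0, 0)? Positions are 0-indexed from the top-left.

30

The receptive field on the input at this output position is [7 / 3 / 9]. Elementwise product with the kernel and sum: 7·3 + 9·1.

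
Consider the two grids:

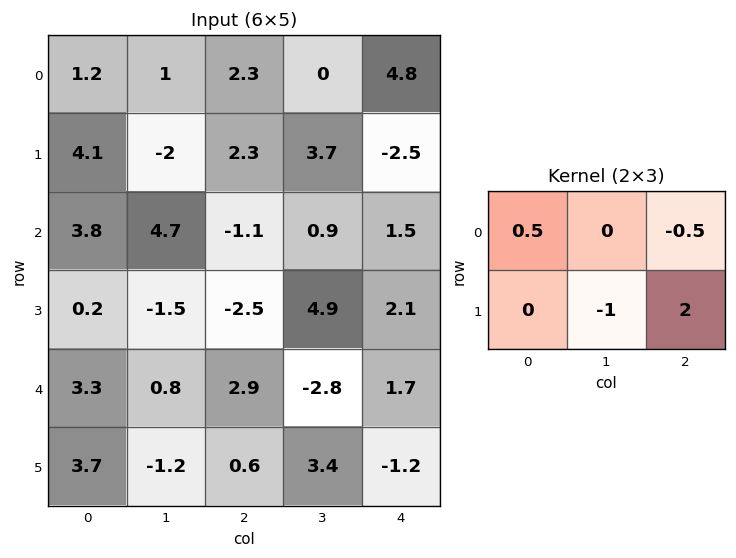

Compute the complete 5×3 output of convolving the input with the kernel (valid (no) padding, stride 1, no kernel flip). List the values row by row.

6.05 5.6 -9.95
-6 0.05 4.5
-1.05 14.2 -2
6.35 -11.7 3.9
2.6 8 -5.2

Output[0,0]: The receptive field on the input at this output position is [1.2 1 2.3 / 4.1 -2 2.3]. Elementwise product with the kernel and sum: 1.2·0.5 + 2.3·-0.5 + -2·-1 + 2.3·2.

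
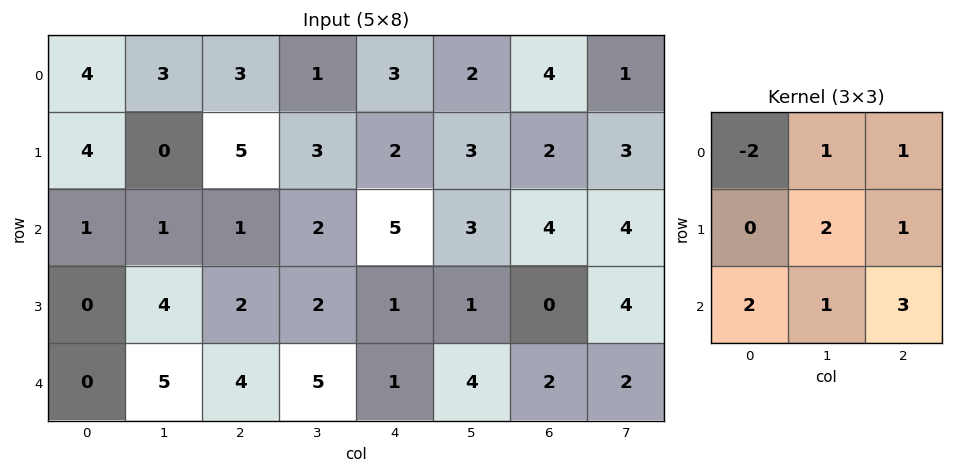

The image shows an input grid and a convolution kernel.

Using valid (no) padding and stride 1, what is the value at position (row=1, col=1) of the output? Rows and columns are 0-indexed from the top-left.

The receptive field on the input at this output position is [0 5 3 / 1 1 2 / 4 2 2]. Elementwise product with the kernel and sum: 0·-2 + 5·1 + 3·1 + 1·2 + 2·1 + 4·2 + 2·1 + 2·3.

28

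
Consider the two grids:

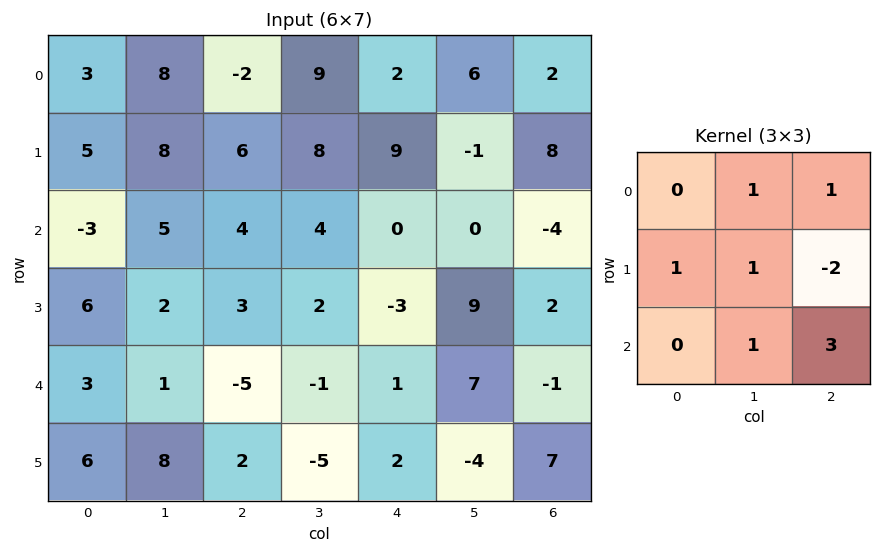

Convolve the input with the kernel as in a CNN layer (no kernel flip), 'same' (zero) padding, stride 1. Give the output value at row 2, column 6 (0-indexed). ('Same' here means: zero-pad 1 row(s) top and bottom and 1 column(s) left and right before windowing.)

6

The receptive field on the zero-padded input at this output position is [-1 8 0 / 0 -4 0 / 9 2 0]. Elementwise product with the kernel and sum: 8·1 + 0·1 + 0·1 + -4·1 + 0·-2 + 2·1 + 0·3.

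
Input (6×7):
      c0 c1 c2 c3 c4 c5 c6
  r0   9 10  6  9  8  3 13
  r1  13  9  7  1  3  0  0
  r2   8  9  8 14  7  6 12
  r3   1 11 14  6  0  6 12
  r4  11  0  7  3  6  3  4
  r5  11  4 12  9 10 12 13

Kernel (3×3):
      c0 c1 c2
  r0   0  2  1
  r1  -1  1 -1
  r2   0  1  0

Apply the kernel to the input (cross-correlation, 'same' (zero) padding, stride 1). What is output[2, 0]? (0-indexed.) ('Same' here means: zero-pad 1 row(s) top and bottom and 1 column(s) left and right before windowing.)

35

The receptive field on the zero-padded input at this output position is [0 13 9 / 0 8 9 / 0 1 11]. Elementwise product with the kernel and sum: 13·2 + 9·1 + 0·-1 + 8·1 + 9·-1 + 1·1.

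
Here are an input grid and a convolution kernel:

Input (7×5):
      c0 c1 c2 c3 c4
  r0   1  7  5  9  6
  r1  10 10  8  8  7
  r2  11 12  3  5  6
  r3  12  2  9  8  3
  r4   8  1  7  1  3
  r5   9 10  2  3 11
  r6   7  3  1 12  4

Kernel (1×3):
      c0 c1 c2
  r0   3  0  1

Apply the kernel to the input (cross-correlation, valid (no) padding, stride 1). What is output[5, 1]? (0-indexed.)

33

The receptive field on the input at this output position is [10 2 3]. Elementwise product with the kernel and sum: 10·3 + 3·1.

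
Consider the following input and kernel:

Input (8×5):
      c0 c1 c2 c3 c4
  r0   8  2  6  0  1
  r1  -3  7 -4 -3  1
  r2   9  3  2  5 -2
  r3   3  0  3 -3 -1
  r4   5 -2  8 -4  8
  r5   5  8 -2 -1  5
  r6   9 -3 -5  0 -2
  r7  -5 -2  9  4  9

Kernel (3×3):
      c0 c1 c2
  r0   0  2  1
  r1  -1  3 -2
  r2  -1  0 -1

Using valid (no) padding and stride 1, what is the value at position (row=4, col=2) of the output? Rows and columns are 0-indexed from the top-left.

-4

The receptive field on the input at this output position is [8 -4 8 / -2 -1 5 / -5 0 -2]. Elementwise product with the kernel and sum: -4·2 + 8·1 + -2·-1 + -1·3 + 5·-2 + -5·-1 + -2·-1.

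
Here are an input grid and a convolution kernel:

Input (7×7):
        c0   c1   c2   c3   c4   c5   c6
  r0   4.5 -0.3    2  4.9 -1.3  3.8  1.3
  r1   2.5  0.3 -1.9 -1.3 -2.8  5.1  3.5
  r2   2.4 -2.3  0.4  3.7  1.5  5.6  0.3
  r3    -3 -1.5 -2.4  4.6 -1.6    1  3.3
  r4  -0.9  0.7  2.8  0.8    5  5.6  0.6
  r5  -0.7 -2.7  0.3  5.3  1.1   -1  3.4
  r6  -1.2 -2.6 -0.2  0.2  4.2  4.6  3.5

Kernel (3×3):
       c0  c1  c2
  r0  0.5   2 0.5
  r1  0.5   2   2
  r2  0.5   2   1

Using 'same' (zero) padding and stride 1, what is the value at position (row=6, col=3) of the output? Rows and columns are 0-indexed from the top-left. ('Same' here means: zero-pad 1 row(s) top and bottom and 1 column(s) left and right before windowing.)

20

The receptive field on the zero-padded input at this output position is [0.3 5.3 1.1 / -0.2 0.2 4.2 / 0 0 0]. Elementwise product with the kernel and sum: 0.3·0.5 + 5.3·2 + 1.1·0.5 + -0.2·0.5 + 0.2·2 + 4.2·2 + 0·0.5 + 0·2 + 0·1.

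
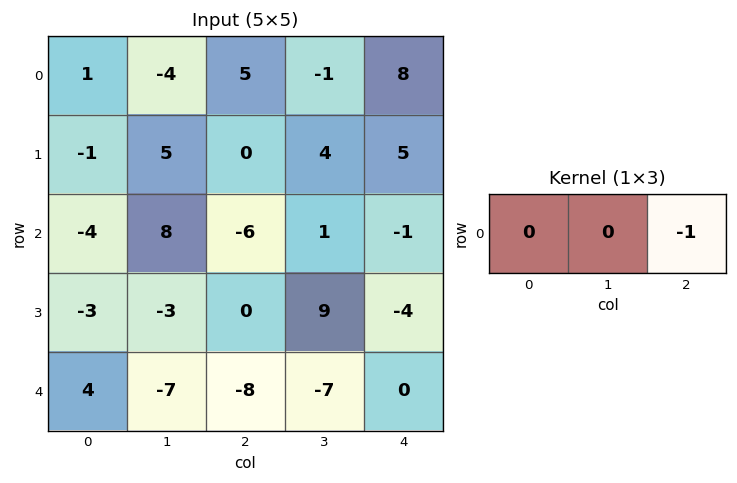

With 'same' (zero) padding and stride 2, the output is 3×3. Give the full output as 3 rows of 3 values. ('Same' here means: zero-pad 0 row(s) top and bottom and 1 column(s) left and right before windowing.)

Output[0,0]: The receptive field on the zero-padded input at this output position is [0 1 -4]. Elementwise product with the kernel and sum: -4·-1.

4 1 0
-8 -1 0
7 7 0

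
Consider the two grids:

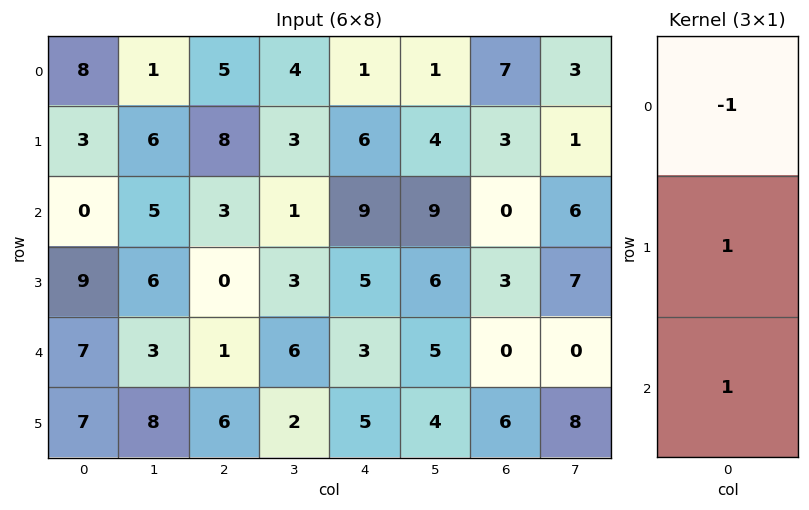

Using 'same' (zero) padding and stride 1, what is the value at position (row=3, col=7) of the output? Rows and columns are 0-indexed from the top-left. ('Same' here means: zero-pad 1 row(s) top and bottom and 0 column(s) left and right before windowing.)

1

The receptive field on the zero-padded input at this output position is [6 / 7 / 0]. Elementwise product with the kernel and sum: 6·-1 + 7·1 + 0·1.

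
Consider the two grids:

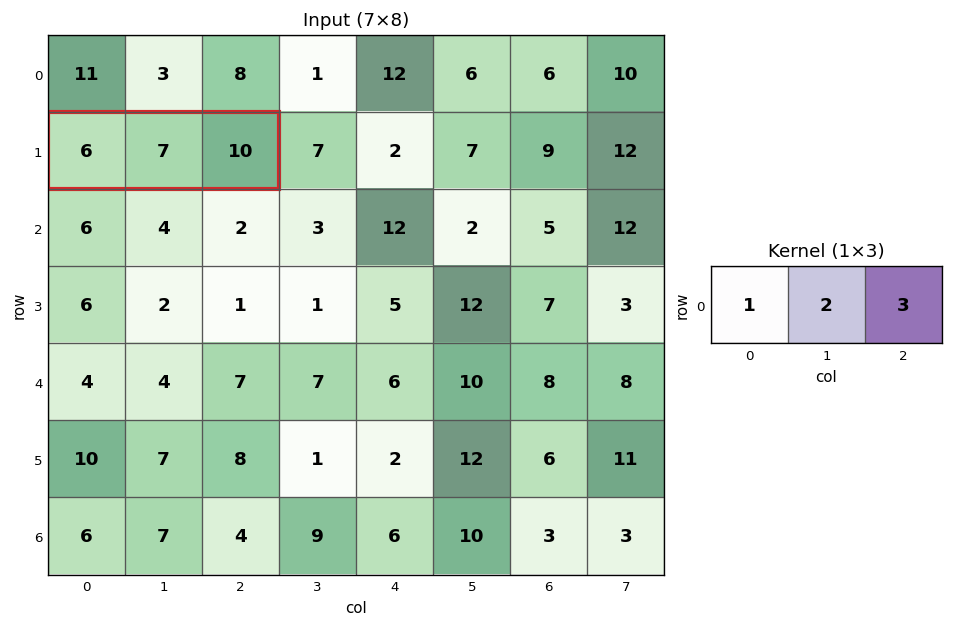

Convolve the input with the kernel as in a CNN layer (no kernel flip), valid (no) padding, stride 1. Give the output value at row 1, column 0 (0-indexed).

50

The receptive field on the input at this output position is [6 7 10]. Elementwise product with the kernel and sum: 6·1 + 7·2 + 10·3.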